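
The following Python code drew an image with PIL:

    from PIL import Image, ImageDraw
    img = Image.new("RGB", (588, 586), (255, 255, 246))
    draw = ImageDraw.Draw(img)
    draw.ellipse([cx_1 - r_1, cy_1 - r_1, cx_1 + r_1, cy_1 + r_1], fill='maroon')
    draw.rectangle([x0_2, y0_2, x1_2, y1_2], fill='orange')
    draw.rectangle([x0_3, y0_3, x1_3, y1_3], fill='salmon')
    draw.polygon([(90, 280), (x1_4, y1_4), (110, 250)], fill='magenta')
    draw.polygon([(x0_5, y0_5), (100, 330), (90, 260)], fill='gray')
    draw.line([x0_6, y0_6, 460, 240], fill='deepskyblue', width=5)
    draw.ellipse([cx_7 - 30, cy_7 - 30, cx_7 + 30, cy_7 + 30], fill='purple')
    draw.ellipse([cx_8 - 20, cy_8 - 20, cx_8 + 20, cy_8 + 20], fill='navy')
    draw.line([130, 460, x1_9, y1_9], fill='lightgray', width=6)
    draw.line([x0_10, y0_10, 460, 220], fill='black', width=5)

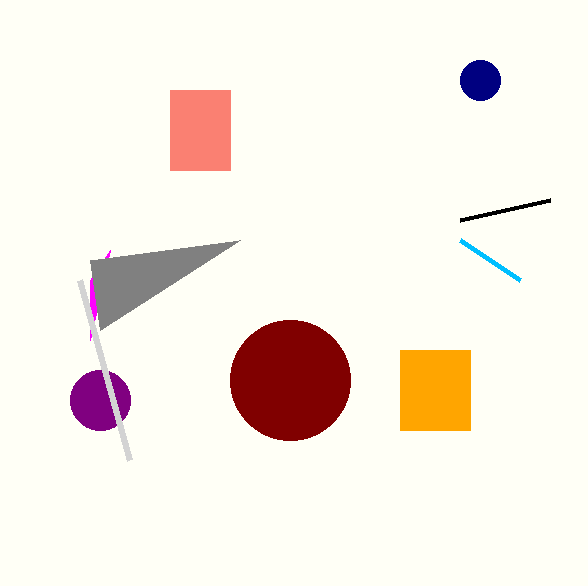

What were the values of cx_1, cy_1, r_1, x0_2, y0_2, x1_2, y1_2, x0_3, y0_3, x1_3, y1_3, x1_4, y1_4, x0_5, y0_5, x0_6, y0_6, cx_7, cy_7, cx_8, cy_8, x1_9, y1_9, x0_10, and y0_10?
cx_1 = 290, cy_1 = 380, r_1 = 60, x0_2 = 400, y0_2 = 350, x1_2 = 470, y1_2 = 430, x0_3 = 170, y0_3 = 90, x1_3 = 230, y1_3 = 170, x1_4 = 90, y1_4 = 340, x0_5 = 240, y0_5 = 240, x0_6 = 520, y0_6 = 280, cx_7 = 100, cy_7 = 400, cx_8 = 480, cy_8 = 80, x1_9 = 80, y1_9 = 280, x0_10 = 550, y0_10 = 200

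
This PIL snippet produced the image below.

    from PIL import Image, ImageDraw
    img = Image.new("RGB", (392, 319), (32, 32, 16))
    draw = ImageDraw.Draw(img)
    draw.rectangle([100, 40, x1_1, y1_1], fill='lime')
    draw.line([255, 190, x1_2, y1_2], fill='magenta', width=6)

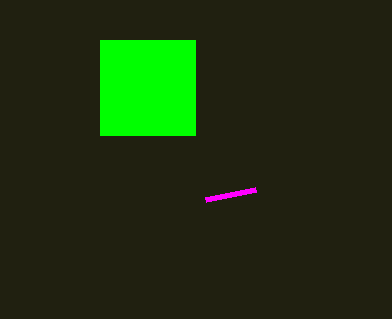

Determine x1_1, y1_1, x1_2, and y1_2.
x1_1 = 195; y1_1 = 135; x1_2 = 205; y1_2 = 200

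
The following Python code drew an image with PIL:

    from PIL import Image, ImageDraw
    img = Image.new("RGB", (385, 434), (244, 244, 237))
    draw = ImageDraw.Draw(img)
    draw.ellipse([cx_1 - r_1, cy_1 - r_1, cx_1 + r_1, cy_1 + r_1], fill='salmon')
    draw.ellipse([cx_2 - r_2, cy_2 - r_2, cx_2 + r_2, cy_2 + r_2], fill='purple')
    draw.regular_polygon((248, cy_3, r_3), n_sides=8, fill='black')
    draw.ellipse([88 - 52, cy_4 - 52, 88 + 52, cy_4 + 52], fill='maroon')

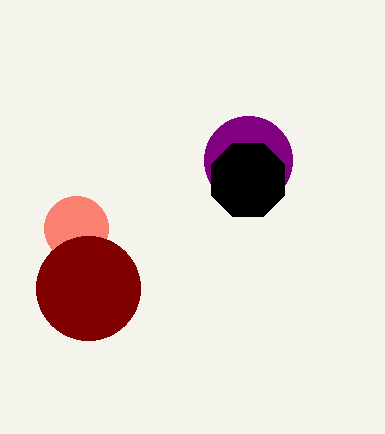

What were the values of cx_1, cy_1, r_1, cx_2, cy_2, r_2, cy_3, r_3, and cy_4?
cx_1 = 76, cy_1 = 228, r_1 = 32, cx_2 = 248, cy_2 = 160, r_2 = 44, cy_3 = 180, r_3 = 40, cy_4 = 288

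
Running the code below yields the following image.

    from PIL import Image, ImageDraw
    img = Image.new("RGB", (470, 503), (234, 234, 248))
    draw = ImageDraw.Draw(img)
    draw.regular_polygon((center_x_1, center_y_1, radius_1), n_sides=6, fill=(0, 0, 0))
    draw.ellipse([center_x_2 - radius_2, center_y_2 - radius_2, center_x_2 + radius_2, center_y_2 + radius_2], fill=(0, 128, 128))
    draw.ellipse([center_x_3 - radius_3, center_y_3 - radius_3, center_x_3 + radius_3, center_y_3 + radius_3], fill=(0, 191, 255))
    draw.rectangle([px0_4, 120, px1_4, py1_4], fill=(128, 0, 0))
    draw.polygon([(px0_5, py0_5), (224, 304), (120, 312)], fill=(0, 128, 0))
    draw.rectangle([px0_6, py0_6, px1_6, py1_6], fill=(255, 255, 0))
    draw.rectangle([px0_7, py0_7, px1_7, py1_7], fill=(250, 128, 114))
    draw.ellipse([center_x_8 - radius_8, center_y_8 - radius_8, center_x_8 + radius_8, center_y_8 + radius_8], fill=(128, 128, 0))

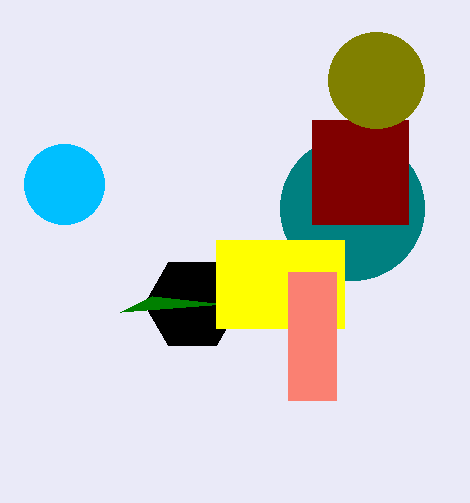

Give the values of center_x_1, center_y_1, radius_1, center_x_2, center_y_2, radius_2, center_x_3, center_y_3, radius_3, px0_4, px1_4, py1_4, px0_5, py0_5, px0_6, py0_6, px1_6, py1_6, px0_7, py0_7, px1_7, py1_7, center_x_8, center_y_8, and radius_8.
center_x_1 = 192; center_y_1 = 304; radius_1 = 48; center_x_2 = 352; center_y_2 = 208; radius_2 = 72; center_x_3 = 64; center_y_3 = 184; radius_3 = 40; px0_4 = 312; px1_4 = 408; py1_4 = 224; px0_5 = 152; py0_5 = 296; px0_6 = 216; py0_6 = 240; px1_6 = 344; py1_6 = 328; px0_7 = 288; py0_7 = 272; px1_7 = 336; py1_7 = 400; center_x_8 = 376; center_y_8 = 80; radius_8 = 48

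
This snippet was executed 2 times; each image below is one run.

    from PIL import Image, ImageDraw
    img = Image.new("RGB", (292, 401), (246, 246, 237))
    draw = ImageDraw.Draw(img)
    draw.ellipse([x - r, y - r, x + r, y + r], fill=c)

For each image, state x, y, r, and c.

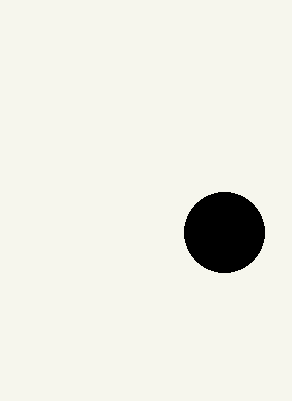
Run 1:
x = 224; y = 232; r = 40; c = 'black'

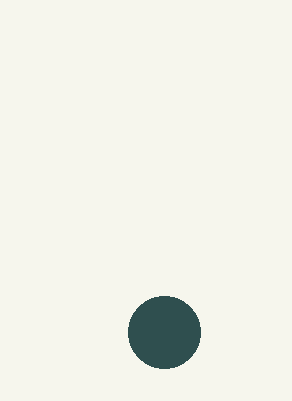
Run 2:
x = 164, y = 332, r = 36, c = 'darkslategray'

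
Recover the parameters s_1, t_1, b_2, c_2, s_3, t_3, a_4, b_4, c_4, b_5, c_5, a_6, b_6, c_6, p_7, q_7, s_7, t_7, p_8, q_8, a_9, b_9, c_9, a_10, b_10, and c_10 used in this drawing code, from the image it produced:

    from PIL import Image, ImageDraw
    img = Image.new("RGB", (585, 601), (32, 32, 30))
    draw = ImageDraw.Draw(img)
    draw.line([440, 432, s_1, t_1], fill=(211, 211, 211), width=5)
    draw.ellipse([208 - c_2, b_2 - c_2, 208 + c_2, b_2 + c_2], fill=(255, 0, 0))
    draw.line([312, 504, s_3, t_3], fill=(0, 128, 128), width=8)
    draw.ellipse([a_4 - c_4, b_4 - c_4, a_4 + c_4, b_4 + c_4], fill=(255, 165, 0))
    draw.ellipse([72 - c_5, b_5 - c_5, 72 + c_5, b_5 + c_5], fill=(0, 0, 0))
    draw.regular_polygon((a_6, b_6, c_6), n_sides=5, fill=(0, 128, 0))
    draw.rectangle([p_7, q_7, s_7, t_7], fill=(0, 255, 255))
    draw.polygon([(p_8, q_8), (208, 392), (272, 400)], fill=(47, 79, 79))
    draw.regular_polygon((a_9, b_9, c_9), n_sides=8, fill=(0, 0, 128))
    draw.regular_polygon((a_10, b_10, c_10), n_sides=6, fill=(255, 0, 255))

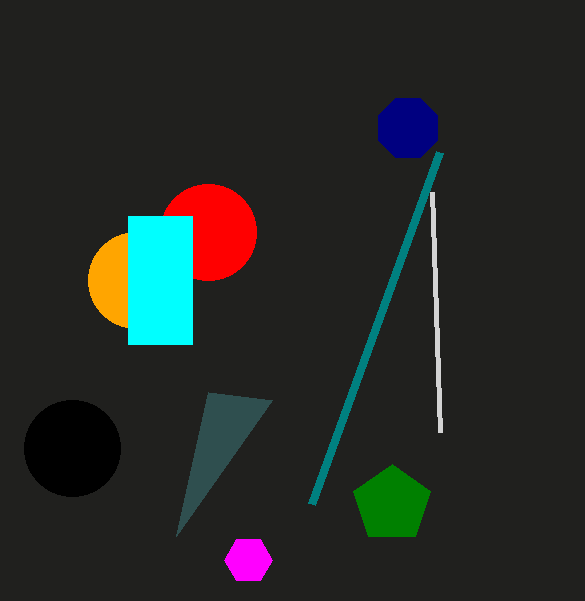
s_1 = 432, t_1 = 192, b_2 = 232, c_2 = 48, s_3 = 440, t_3 = 152, a_4 = 136, b_4 = 280, c_4 = 48, b_5 = 448, c_5 = 48, a_6 = 392, b_6 = 504, c_6 = 40, p_7 = 128, q_7 = 216, s_7 = 192, t_7 = 344, p_8 = 176, q_8 = 536, a_9 = 408, b_9 = 128, c_9 = 32, a_10 = 248, b_10 = 560, c_10 = 24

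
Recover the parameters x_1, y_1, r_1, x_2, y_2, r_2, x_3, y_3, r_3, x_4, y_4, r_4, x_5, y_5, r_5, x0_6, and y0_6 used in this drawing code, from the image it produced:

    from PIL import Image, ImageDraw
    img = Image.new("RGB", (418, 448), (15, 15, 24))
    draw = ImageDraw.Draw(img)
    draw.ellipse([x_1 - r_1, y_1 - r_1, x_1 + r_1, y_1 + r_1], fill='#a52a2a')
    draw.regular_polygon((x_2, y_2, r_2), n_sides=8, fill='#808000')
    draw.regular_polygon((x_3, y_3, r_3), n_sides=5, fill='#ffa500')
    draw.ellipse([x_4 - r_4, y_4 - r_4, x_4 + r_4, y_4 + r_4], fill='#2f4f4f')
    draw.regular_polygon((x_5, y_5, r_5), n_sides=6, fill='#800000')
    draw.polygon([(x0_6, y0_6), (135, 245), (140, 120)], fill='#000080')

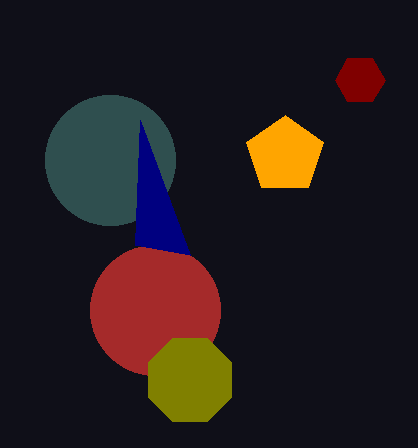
x_1 = 155; y_1 = 310; r_1 = 65; x_2 = 190; y_2 = 380; r_2 = 45; x_3 = 285; y_3 = 155; r_3 = 40; x_4 = 110; y_4 = 160; r_4 = 65; x_5 = 360; y_5 = 80; r_5 = 25; x0_6 = 190; y0_6 = 255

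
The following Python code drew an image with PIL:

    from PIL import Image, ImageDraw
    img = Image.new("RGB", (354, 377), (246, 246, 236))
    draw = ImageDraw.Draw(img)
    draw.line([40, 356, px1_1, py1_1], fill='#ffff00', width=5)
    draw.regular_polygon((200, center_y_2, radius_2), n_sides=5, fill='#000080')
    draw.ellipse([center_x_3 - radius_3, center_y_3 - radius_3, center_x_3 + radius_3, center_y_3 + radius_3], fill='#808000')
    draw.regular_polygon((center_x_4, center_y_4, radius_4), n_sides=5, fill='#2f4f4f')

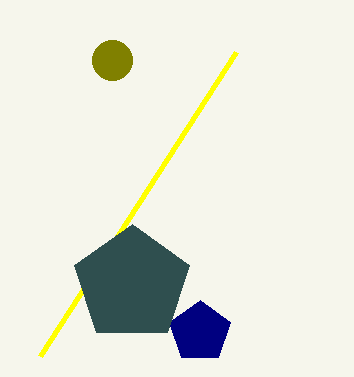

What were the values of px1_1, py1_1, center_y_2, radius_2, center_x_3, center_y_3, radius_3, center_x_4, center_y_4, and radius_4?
px1_1 = 236; py1_1 = 52; center_y_2 = 332; radius_2 = 32; center_x_3 = 112; center_y_3 = 60; radius_3 = 20; center_x_4 = 132; center_y_4 = 284; radius_4 = 60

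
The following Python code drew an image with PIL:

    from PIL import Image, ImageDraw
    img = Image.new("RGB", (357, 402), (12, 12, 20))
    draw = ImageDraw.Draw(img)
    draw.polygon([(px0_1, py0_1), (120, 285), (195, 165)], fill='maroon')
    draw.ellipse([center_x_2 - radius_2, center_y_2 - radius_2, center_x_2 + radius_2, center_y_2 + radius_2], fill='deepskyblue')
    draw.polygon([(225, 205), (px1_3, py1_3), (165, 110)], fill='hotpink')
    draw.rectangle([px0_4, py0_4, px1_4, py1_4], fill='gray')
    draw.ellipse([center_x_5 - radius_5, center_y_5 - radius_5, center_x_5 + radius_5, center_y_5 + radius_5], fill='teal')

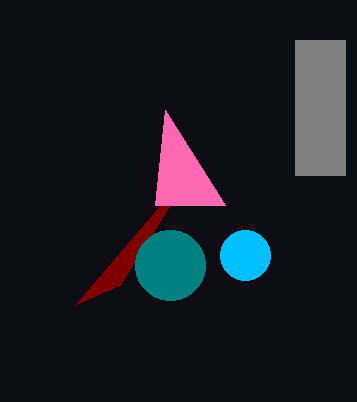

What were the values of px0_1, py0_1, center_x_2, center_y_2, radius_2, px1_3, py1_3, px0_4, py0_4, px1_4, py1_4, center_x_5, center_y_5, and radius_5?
px0_1 = 75, py0_1 = 305, center_x_2 = 245, center_y_2 = 255, radius_2 = 25, px1_3 = 155, py1_3 = 205, px0_4 = 295, py0_4 = 40, px1_4 = 345, py1_4 = 175, center_x_5 = 170, center_y_5 = 265, radius_5 = 35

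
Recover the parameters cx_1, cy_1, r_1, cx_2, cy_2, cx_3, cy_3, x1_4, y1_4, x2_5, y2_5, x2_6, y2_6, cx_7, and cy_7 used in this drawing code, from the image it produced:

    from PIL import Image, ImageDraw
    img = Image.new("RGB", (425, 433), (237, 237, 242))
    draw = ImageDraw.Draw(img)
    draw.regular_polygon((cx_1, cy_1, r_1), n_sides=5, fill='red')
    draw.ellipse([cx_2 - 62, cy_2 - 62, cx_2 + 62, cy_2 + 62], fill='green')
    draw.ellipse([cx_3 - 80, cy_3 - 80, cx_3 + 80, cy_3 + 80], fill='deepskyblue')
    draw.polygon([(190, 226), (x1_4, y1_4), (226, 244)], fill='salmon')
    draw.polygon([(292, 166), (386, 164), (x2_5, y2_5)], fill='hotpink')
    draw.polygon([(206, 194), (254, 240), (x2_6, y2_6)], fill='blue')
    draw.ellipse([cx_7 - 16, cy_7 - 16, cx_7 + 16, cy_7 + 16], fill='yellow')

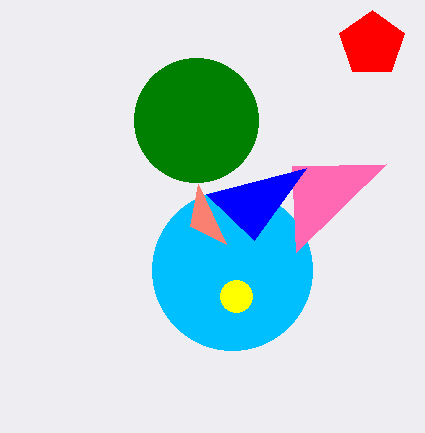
cx_1 = 372; cy_1 = 44; r_1 = 34; cx_2 = 196; cy_2 = 120; cx_3 = 232; cy_3 = 270; x1_4 = 198; y1_4 = 184; x2_5 = 296; y2_5 = 252; x2_6 = 306; y2_6 = 168; cx_7 = 236; cy_7 = 296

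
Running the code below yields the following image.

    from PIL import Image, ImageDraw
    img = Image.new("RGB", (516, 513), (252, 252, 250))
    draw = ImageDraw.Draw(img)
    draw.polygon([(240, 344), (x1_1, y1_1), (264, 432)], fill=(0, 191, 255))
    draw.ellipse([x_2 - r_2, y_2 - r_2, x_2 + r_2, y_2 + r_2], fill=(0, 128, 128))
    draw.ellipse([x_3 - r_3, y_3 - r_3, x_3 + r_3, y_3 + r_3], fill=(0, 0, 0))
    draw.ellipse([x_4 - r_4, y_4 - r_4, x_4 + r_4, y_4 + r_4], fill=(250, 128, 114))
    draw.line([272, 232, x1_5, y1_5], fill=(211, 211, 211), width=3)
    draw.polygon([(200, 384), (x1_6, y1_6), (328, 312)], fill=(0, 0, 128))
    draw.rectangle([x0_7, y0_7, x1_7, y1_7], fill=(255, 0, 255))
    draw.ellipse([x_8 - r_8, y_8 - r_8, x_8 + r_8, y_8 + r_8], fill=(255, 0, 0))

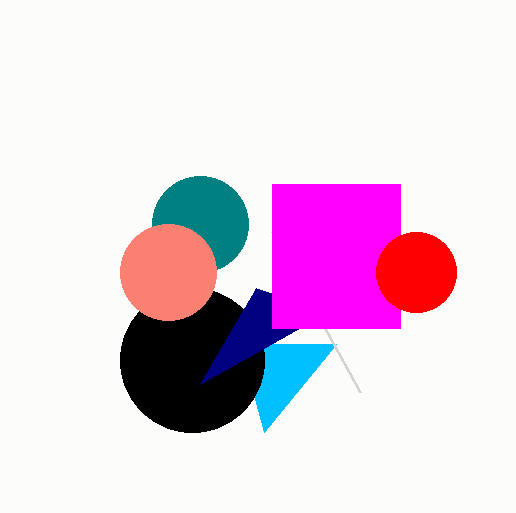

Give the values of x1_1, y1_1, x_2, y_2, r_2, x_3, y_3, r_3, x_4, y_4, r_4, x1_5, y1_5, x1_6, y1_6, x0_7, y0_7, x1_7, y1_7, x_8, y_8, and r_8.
x1_1 = 336, y1_1 = 344, x_2 = 200, y_2 = 224, r_2 = 48, x_3 = 192, y_3 = 360, r_3 = 72, x_4 = 168, y_4 = 272, r_4 = 48, x1_5 = 360, y1_5 = 392, x1_6 = 256, y1_6 = 288, x0_7 = 272, y0_7 = 184, x1_7 = 400, y1_7 = 328, x_8 = 416, y_8 = 272, r_8 = 40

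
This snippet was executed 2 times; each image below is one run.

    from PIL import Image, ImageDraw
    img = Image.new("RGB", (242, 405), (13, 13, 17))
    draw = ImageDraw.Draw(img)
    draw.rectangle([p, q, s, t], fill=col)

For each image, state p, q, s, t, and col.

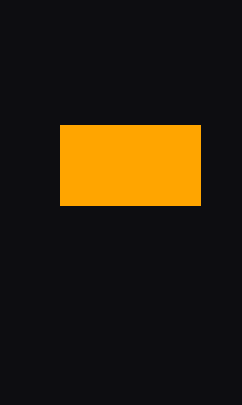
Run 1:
p = 60
q = 125
s = 200
t = 205
col = 'orange'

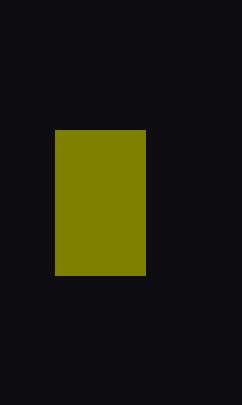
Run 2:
p = 55
q = 130
s = 145
t = 275
col = 'olive'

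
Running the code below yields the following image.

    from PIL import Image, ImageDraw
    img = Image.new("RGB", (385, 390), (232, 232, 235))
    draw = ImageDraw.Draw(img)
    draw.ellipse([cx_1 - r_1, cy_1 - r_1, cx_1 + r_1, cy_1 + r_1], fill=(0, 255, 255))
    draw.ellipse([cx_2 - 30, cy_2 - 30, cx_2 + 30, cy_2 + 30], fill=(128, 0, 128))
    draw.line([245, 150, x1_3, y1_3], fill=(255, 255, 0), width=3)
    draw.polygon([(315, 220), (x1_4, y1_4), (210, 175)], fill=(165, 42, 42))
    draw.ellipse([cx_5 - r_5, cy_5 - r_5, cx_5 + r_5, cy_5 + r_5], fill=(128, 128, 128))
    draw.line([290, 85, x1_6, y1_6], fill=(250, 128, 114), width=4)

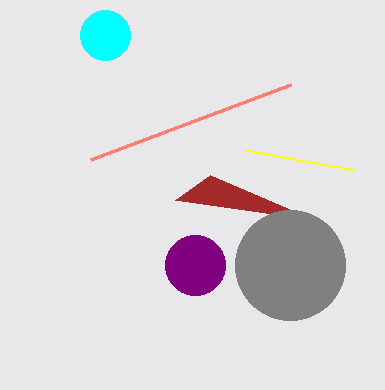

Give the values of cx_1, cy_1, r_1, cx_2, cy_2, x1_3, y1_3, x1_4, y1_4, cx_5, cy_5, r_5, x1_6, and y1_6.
cx_1 = 105, cy_1 = 35, r_1 = 25, cx_2 = 195, cy_2 = 265, x1_3 = 355, y1_3 = 170, x1_4 = 175, y1_4 = 200, cx_5 = 290, cy_5 = 265, r_5 = 55, x1_6 = 90, y1_6 = 160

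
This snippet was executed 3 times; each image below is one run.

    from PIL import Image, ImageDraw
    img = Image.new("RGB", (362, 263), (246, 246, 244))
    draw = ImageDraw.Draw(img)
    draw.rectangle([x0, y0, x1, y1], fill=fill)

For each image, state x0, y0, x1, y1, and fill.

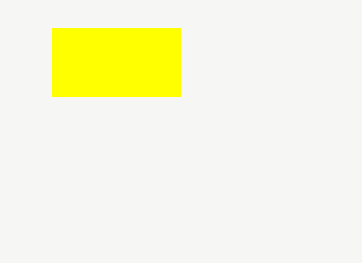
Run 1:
x0 = 52, y0 = 28, x1 = 180, y1 = 96, fill = 'yellow'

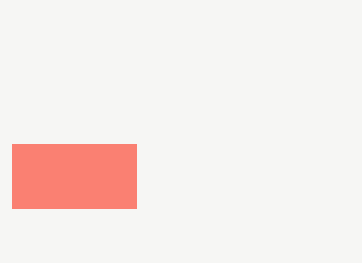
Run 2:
x0 = 12, y0 = 144, x1 = 136, y1 = 208, fill = 'salmon'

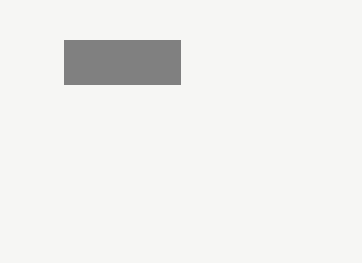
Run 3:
x0 = 64; y0 = 40; x1 = 180; y1 = 84; fill = 'gray'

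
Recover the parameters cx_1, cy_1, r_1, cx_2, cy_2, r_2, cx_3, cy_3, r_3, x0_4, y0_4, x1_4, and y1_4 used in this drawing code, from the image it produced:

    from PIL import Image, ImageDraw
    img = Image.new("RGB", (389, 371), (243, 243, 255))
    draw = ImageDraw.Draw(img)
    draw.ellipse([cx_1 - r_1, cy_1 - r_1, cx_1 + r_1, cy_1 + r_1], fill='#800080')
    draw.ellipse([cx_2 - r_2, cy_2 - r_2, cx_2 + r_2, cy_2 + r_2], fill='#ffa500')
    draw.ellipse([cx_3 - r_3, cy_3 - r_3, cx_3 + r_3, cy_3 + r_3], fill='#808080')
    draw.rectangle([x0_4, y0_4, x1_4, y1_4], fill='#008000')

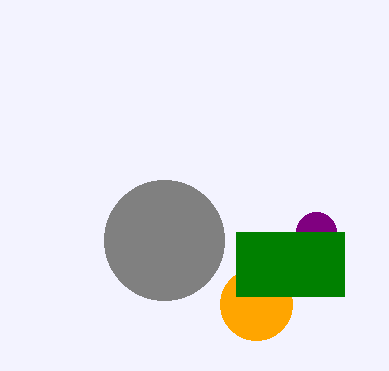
cx_1 = 316, cy_1 = 232, r_1 = 20, cx_2 = 256, cy_2 = 304, r_2 = 36, cx_3 = 164, cy_3 = 240, r_3 = 60, x0_4 = 236, y0_4 = 232, x1_4 = 344, y1_4 = 296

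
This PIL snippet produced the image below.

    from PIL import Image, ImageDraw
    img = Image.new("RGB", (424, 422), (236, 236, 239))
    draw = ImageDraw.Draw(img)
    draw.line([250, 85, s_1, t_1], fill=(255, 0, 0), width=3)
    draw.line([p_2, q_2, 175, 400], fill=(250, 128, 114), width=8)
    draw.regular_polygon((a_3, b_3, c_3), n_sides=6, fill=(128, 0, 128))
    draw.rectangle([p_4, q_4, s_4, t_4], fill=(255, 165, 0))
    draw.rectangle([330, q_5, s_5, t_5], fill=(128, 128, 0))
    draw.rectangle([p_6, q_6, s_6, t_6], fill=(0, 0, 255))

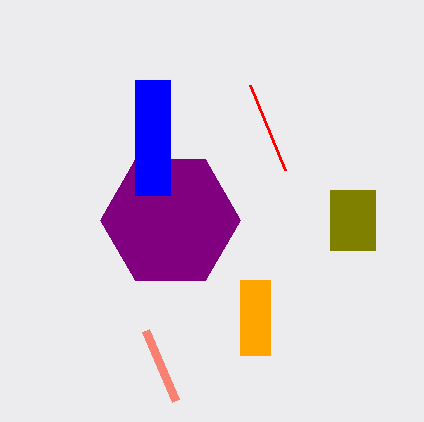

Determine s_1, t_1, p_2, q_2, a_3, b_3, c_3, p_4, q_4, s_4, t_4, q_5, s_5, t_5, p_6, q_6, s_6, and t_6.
s_1 = 285
t_1 = 170
p_2 = 145
q_2 = 330
a_3 = 170
b_3 = 220
c_3 = 70
p_4 = 240
q_4 = 280
s_4 = 270
t_4 = 355
q_5 = 190
s_5 = 375
t_5 = 250
p_6 = 135
q_6 = 80
s_6 = 170
t_6 = 195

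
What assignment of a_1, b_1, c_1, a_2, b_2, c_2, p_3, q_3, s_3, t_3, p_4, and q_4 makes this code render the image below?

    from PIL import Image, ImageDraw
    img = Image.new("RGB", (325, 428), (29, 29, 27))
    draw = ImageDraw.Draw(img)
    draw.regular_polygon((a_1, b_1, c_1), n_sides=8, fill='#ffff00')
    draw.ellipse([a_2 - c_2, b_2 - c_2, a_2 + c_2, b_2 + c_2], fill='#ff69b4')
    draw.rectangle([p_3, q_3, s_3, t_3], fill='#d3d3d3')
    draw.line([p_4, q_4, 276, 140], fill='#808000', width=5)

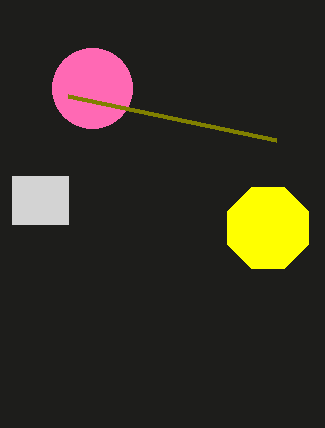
a_1 = 268
b_1 = 228
c_1 = 44
a_2 = 92
b_2 = 88
c_2 = 40
p_3 = 12
q_3 = 176
s_3 = 68
t_3 = 224
p_4 = 68
q_4 = 96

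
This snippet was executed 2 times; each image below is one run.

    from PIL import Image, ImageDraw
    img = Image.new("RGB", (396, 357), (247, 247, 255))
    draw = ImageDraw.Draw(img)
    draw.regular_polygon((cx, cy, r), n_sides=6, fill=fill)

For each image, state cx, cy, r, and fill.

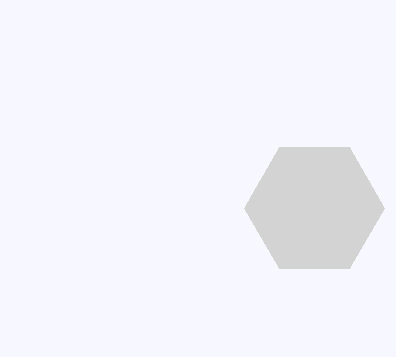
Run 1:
cx = 314; cy = 208; r = 70; fill = 'lightgray'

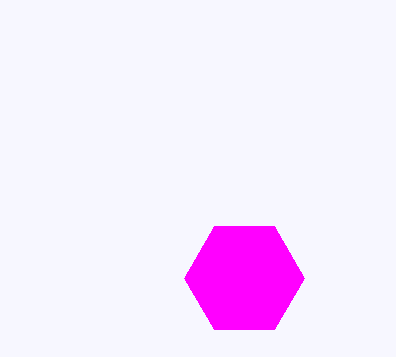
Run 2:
cx = 244; cy = 278; r = 60; fill = 'magenta'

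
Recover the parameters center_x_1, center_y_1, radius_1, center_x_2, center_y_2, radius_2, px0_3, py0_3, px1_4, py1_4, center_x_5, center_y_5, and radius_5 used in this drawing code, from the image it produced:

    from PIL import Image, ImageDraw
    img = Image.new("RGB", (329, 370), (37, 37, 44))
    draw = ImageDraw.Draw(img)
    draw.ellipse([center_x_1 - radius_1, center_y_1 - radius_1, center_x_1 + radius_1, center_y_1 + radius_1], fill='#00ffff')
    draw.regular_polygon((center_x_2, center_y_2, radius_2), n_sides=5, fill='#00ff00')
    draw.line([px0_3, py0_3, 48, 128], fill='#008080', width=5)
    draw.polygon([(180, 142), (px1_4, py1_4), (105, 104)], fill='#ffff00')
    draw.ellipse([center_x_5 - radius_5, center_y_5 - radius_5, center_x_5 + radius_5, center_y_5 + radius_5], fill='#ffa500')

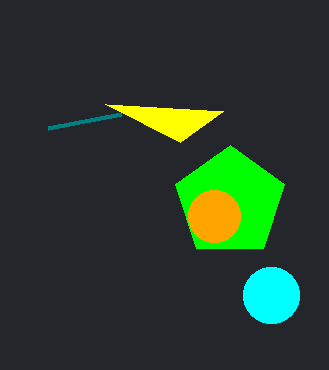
center_x_1 = 271, center_y_1 = 295, radius_1 = 28, center_x_2 = 230, center_y_2 = 202, radius_2 = 57, px0_3 = 121, py0_3 = 114, px1_4 = 223, py1_4 = 111, center_x_5 = 214, center_y_5 = 216, radius_5 = 26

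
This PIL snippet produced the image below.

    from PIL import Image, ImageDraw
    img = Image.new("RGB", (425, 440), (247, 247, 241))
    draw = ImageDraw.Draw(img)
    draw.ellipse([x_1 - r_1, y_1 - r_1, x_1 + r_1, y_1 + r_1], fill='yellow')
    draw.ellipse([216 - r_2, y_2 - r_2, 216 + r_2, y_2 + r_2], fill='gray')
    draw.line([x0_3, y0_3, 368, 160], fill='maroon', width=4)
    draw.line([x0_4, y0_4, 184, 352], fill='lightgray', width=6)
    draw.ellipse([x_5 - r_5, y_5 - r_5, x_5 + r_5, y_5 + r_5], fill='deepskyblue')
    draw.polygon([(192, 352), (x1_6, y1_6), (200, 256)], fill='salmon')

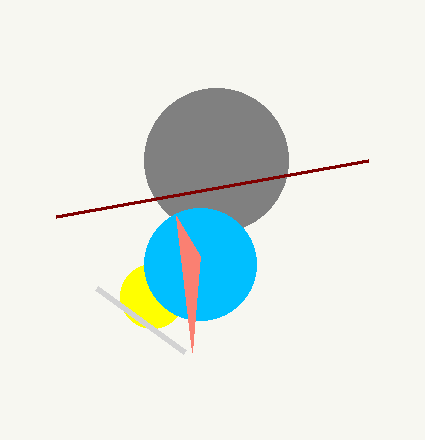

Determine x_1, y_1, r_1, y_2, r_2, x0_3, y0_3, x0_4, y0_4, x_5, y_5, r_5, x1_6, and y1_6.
x_1 = 152, y_1 = 296, r_1 = 32, y_2 = 160, r_2 = 72, x0_3 = 56, y0_3 = 216, x0_4 = 96, y0_4 = 288, x_5 = 200, y_5 = 264, r_5 = 56, x1_6 = 176, y1_6 = 216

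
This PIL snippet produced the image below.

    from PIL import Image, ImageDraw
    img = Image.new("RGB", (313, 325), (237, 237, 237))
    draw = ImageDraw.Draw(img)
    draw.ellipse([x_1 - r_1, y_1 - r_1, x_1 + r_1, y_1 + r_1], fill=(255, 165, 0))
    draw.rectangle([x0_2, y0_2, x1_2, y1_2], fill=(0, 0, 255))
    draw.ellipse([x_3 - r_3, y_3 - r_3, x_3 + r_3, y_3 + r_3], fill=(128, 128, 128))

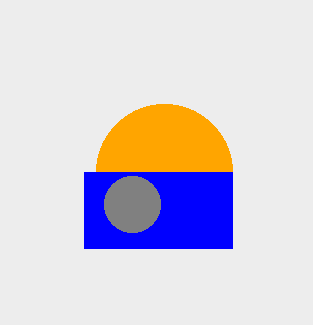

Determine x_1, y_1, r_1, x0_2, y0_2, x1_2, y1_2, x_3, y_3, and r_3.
x_1 = 164
y_1 = 172
r_1 = 68
x0_2 = 84
y0_2 = 172
x1_2 = 232
y1_2 = 248
x_3 = 132
y_3 = 204
r_3 = 28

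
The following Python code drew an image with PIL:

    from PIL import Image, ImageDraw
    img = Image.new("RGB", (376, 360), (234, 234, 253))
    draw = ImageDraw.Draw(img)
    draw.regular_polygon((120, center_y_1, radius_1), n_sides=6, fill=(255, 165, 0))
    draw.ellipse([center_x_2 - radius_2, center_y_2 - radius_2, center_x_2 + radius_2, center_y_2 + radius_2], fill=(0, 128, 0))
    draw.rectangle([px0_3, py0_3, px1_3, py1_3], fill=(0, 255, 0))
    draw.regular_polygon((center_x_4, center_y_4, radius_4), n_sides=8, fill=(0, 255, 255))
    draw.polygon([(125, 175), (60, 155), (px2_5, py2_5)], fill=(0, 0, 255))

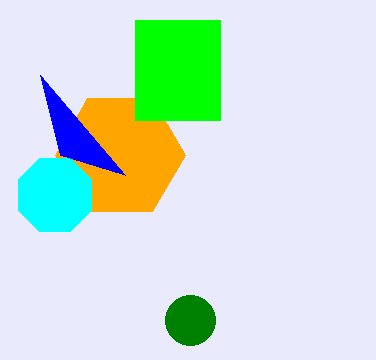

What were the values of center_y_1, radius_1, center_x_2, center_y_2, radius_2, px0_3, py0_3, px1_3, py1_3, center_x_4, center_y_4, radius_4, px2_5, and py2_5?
center_y_1 = 155; radius_1 = 65; center_x_2 = 190; center_y_2 = 320; radius_2 = 25; px0_3 = 135; py0_3 = 20; px1_3 = 220; py1_3 = 120; center_x_4 = 55; center_y_4 = 195; radius_4 = 40; px2_5 = 40; py2_5 = 75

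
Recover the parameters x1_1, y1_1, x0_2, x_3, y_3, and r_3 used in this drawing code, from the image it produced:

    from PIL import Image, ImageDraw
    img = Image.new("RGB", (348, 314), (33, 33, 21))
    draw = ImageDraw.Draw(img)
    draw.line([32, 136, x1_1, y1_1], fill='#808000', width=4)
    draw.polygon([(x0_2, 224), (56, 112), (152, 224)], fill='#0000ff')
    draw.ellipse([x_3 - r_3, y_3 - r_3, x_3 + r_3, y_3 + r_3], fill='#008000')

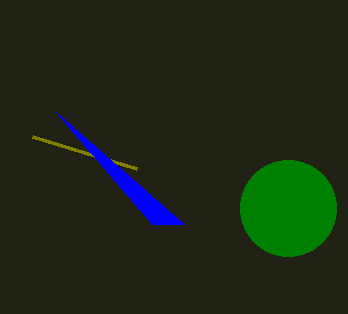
x1_1 = 136
y1_1 = 168
x0_2 = 184
x_3 = 288
y_3 = 208
r_3 = 48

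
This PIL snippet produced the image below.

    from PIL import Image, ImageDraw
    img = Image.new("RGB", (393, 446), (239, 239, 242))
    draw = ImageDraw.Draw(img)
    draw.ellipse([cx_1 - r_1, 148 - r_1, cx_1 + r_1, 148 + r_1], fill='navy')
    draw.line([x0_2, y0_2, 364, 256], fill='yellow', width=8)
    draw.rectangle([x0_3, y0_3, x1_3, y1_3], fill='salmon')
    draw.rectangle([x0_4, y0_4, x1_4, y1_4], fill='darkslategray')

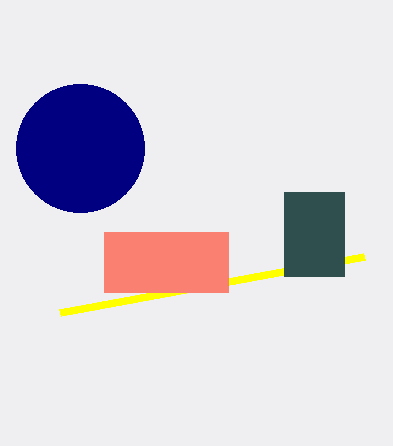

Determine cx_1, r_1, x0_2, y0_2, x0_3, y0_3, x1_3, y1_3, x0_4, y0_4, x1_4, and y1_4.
cx_1 = 80
r_1 = 64
x0_2 = 60
y0_2 = 312
x0_3 = 104
y0_3 = 232
x1_3 = 228
y1_3 = 292
x0_4 = 284
y0_4 = 192
x1_4 = 344
y1_4 = 276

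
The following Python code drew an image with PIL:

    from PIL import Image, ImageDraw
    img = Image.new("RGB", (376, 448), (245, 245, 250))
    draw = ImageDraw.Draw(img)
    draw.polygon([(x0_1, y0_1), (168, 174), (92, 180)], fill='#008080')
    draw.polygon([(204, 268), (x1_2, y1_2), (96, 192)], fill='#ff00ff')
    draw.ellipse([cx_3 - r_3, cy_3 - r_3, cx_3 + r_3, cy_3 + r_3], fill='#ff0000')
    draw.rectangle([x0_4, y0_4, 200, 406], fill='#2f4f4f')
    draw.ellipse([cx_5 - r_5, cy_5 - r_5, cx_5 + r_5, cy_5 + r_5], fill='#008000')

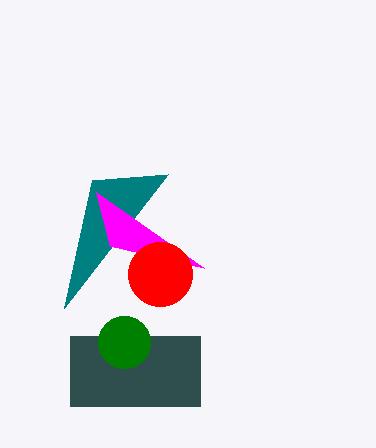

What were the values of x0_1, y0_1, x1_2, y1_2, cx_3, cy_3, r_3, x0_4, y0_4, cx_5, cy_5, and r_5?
x0_1 = 64
y0_1 = 308
x1_2 = 110
y1_2 = 246
cx_3 = 160
cy_3 = 274
r_3 = 32
x0_4 = 70
y0_4 = 336
cx_5 = 124
cy_5 = 342
r_5 = 26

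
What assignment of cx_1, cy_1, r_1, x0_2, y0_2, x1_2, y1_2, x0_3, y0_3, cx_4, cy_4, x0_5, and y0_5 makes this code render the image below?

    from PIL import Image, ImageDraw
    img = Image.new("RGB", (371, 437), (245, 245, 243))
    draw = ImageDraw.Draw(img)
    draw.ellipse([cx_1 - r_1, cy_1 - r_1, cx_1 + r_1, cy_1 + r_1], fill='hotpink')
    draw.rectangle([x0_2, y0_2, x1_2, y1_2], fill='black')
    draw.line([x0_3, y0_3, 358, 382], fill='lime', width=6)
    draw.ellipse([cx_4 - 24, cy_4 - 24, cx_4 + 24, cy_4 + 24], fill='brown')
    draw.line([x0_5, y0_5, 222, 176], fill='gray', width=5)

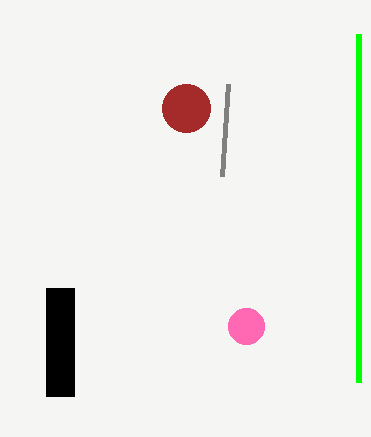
cx_1 = 246, cy_1 = 326, r_1 = 18, x0_2 = 46, y0_2 = 288, x1_2 = 74, y1_2 = 396, x0_3 = 358, y0_3 = 34, cx_4 = 186, cy_4 = 108, x0_5 = 228, y0_5 = 84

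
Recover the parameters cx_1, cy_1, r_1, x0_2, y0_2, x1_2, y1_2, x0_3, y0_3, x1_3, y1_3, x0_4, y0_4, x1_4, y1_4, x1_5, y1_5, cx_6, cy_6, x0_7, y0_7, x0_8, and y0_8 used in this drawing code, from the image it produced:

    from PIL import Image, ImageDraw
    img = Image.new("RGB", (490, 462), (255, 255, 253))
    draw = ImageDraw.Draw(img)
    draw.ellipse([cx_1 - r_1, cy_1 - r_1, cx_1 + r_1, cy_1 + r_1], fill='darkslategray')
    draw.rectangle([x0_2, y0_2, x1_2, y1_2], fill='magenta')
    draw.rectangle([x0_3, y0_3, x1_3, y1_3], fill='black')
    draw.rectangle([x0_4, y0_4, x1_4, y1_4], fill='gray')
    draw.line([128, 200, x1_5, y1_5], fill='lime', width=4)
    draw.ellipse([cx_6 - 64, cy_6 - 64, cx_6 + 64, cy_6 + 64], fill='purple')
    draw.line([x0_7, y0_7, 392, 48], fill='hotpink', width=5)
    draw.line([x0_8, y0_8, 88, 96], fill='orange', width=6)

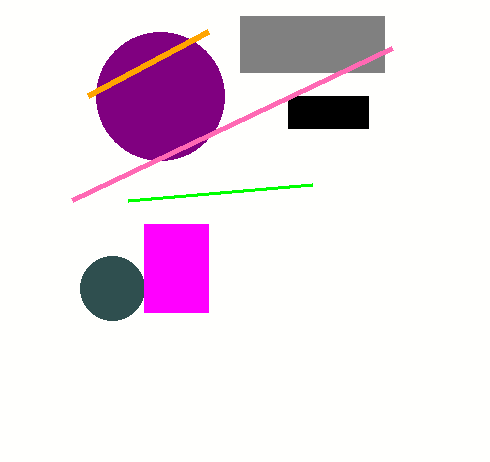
cx_1 = 112
cy_1 = 288
r_1 = 32
x0_2 = 144
y0_2 = 224
x1_2 = 208
y1_2 = 312
x0_3 = 288
y0_3 = 96
x1_3 = 368
y1_3 = 128
x0_4 = 240
y0_4 = 16
x1_4 = 384
y1_4 = 72
x1_5 = 312
y1_5 = 184
cx_6 = 160
cy_6 = 96
x0_7 = 72
y0_7 = 200
x0_8 = 208
y0_8 = 32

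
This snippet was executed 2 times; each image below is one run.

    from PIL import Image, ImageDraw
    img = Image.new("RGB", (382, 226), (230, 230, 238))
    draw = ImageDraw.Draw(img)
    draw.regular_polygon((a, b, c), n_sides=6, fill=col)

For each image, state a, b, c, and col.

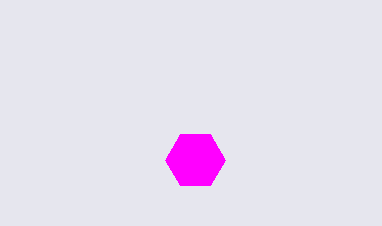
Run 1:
a = 195, b = 160, c = 30, col = 'magenta'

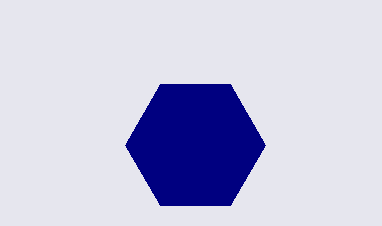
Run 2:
a = 195, b = 145, c = 70, col = 'navy'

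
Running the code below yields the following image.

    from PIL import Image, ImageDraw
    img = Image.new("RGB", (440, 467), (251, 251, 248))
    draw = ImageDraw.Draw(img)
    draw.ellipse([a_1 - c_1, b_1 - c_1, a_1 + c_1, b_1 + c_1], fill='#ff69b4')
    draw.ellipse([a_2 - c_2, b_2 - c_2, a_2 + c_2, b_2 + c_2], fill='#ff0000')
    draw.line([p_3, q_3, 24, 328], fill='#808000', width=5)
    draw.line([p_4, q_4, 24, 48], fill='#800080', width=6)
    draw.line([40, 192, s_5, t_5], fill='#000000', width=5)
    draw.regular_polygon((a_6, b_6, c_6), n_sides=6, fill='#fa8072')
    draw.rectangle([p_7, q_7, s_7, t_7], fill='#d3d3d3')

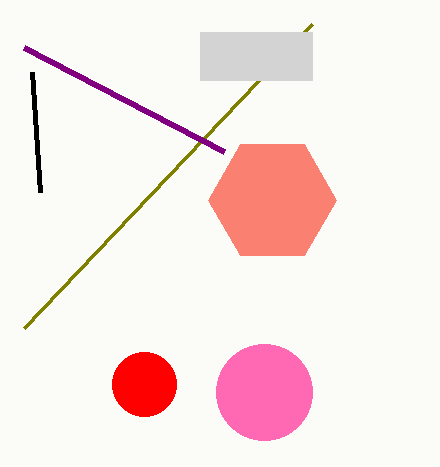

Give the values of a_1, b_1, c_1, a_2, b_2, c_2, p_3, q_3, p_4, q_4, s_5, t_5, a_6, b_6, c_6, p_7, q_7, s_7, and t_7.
a_1 = 264; b_1 = 392; c_1 = 48; a_2 = 144; b_2 = 384; c_2 = 32; p_3 = 312; q_3 = 24; p_4 = 224; q_4 = 152; s_5 = 32; t_5 = 72; a_6 = 272; b_6 = 200; c_6 = 64; p_7 = 200; q_7 = 32; s_7 = 312; t_7 = 80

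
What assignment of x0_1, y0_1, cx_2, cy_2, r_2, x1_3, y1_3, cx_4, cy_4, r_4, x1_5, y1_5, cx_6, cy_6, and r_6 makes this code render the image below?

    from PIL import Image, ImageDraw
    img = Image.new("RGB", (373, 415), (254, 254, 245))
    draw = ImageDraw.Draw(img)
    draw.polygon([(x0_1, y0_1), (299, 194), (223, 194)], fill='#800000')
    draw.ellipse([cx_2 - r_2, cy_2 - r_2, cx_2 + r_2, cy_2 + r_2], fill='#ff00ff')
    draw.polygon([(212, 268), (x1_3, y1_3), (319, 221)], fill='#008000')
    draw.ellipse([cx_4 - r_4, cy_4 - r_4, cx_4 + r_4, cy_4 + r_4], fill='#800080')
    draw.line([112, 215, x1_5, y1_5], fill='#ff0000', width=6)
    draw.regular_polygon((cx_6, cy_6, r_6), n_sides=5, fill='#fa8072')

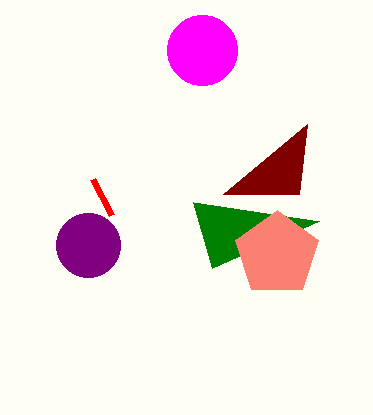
x0_1 = 307, y0_1 = 124, cx_2 = 202, cy_2 = 50, r_2 = 35, x1_3 = 193, y1_3 = 202, cx_4 = 88, cy_4 = 245, r_4 = 32, x1_5 = 93, y1_5 = 179, cx_6 = 277, cy_6 = 254, r_6 = 44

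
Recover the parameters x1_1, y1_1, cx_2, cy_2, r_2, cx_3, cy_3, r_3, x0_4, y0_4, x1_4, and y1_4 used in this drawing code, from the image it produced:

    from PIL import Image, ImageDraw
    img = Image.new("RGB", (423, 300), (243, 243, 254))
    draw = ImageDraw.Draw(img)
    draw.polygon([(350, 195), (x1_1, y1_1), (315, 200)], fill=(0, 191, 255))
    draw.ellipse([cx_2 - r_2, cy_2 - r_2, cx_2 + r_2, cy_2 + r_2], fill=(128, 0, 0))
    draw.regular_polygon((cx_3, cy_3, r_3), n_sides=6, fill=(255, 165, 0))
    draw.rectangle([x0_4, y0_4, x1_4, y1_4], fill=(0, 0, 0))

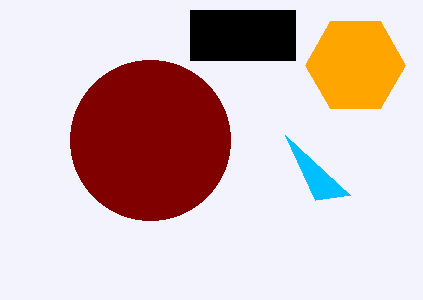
x1_1 = 285, y1_1 = 135, cx_2 = 150, cy_2 = 140, r_2 = 80, cx_3 = 355, cy_3 = 65, r_3 = 50, x0_4 = 190, y0_4 = 10, x1_4 = 295, y1_4 = 60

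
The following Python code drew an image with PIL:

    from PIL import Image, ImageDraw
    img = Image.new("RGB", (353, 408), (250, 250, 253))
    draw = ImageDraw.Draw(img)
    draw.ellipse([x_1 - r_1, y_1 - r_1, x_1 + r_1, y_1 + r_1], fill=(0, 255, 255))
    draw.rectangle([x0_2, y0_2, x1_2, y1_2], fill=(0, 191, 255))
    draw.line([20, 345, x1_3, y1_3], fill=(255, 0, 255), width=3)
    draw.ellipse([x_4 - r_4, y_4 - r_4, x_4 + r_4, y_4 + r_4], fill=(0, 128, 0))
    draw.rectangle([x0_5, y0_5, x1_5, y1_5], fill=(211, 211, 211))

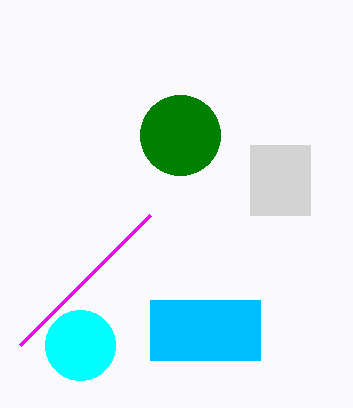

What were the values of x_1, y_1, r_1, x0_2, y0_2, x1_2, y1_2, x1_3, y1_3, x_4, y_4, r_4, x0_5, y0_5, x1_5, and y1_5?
x_1 = 80; y_1 = 345; r_1 = 35; x0_2 = 150; y0_2 = 300; x1_2 = 260; y1_2 = 360; x1_3 = 150; y1_3 = 215; x_4 = 180; y_4 = 135; r_4 = 40; x0_5 = 250; y0_5 = 145; x1_5 = 310; y1_5 = 215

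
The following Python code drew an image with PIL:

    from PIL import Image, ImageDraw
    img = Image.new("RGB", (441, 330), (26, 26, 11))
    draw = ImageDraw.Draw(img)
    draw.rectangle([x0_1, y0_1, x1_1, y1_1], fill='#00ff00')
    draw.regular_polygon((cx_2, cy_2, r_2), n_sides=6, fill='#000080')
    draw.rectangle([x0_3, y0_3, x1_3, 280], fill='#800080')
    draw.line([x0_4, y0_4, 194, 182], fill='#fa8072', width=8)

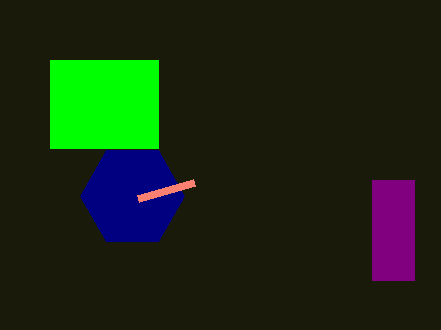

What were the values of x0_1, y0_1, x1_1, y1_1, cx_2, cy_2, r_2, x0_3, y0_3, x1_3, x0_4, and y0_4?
x0_1 = 50
y0_1 = 60
x1_1 = 158
y1_1 = 148
cx_2 = 132
cy_2 = 196
r_2 = 52
x0_3 = 372
y0_3 = 180
x1_3 = 414
x0_4 = 138
y0_4 = 198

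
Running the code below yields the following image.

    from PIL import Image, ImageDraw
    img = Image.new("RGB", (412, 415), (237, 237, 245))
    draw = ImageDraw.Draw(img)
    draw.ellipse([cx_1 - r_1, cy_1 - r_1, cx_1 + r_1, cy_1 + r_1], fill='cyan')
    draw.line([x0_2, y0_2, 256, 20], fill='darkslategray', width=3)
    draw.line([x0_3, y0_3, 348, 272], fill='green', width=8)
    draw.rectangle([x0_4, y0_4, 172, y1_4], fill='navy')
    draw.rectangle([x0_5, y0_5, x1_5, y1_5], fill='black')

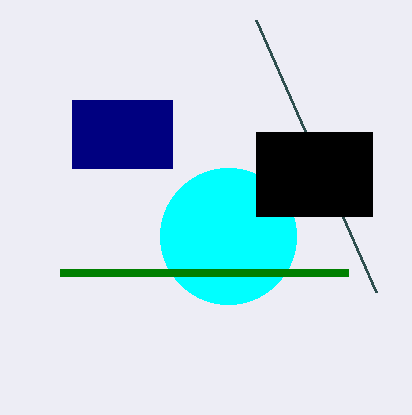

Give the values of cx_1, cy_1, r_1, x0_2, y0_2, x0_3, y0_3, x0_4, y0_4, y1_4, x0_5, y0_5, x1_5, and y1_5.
cx_1 = 228
cy_1 = 236
r_1 = 68
x0_2 = 376
y0_2 = 292
x0_3 = 60
y0_3 = 272
x0_4 = 72
y0_4 = 100
y1_4 = 168
x0_5 = 256
y0_5 = 132
x1_5 = 372
y1_5 = 216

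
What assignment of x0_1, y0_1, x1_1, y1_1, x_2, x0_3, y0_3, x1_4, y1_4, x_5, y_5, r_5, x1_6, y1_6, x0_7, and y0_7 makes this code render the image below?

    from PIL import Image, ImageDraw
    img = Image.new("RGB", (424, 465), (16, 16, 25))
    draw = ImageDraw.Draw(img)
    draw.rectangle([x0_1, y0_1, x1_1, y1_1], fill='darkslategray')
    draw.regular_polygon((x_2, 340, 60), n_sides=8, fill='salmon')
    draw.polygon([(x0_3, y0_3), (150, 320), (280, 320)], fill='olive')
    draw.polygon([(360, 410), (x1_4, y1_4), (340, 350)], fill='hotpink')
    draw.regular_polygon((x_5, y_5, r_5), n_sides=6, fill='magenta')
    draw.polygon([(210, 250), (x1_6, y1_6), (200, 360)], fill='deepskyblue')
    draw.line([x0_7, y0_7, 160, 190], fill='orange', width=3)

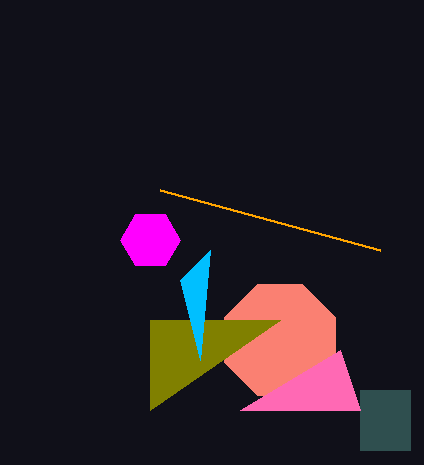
x0_1 = 360; y0_1 = 390; x1_1 = 410; y1_1 = 450; x_2 = 280; x0_3 = 150; y0_3 = 410; x1_4 = 240; y1_4 = 410; x_5 = 150; y_5 = 240; r_5 = 30; x1_6 = 180; y1_6 = 280; x0_7 = 380; y0_7 = 250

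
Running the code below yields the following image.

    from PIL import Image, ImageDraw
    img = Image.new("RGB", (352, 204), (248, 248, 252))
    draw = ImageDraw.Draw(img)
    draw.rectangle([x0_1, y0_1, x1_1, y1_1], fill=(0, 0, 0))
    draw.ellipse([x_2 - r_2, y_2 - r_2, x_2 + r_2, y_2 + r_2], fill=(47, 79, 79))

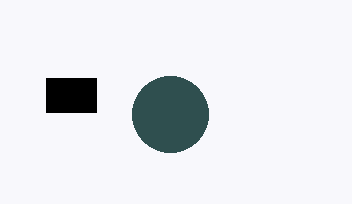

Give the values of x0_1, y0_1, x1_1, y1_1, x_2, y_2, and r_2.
x0_1 = 46
y0_1 = 78
x1_1 = 96
y1_1 = 112
x_2 = 170
y_2 = 114
r_2 = 38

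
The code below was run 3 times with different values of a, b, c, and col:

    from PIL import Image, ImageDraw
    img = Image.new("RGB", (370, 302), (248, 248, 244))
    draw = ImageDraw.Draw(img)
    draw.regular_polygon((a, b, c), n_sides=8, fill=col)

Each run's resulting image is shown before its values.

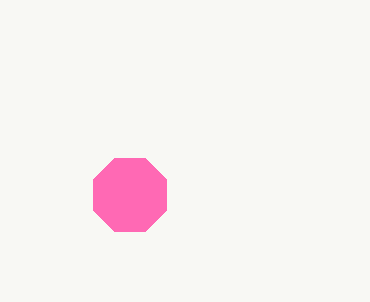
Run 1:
a = 130; b = 195; c = 40; col = 'hotpink'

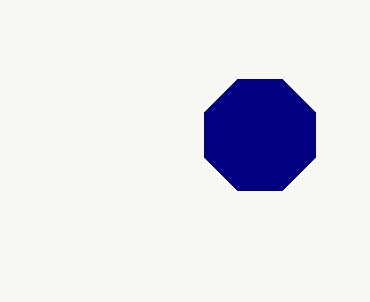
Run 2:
a = 260; b = 135; c = 60; col = 'navy'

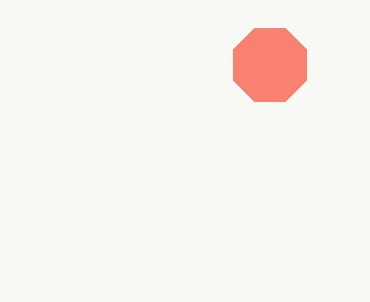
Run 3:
a = 270, b = 65, c = 40, col = 'salmon'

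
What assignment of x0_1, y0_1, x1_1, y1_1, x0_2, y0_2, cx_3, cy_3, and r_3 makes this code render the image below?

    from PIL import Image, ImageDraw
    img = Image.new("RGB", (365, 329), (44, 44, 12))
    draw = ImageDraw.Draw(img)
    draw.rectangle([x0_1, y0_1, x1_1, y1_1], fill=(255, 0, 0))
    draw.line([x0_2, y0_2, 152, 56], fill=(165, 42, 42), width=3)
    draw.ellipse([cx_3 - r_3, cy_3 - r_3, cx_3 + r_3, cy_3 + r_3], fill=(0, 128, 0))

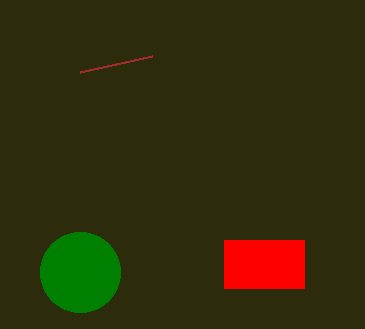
x0_1 = 224; y0_1 = 240; x1_1 = 304; y1_1 = 288; x0_2 = 80; y0_2 = 72; cx_3 = 80; cy_3 = 272; r_3 = 40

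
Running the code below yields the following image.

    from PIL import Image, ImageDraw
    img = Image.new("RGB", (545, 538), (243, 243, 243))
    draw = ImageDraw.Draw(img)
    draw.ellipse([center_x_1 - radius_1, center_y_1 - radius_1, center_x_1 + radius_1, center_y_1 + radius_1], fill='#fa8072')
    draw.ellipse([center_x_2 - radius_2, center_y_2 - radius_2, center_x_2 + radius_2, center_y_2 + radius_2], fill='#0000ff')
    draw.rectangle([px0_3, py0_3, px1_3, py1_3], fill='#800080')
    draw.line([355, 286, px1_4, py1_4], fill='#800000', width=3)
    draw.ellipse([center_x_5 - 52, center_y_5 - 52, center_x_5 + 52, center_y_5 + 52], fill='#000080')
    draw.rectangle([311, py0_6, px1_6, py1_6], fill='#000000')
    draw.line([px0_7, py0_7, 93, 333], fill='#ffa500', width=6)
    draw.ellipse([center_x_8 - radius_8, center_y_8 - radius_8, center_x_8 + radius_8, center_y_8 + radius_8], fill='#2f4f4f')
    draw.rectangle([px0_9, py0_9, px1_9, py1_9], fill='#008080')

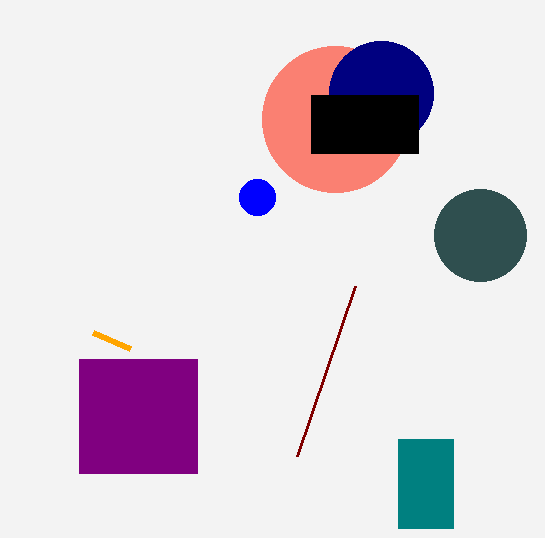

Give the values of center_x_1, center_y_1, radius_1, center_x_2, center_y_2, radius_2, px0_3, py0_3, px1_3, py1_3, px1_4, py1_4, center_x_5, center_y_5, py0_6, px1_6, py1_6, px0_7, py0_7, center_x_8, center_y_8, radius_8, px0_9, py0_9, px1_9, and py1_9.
center_x_1 = 335
center_y_1 = 119
radius_1 = 73
center_x_2 = 257
center_y_2 = 197
radius_2 = 18
px0_3 = 79
py0_3 = 359
px1_3 = 197
py1_3 = 473
px1_4 = 297
py1_4 = 456
center_x_5 = 381
center_y_5 = 93
py0_6 = 95
px1_6 = 418
py1_6 = 153
px0_7 = 130
py0_7 = 349
center_x_8 = 480
center_y_8 = 235
radius_8 = 46
px0_9 = 398
py0_9 = 439
px1_9 = 453
py1_9 = 528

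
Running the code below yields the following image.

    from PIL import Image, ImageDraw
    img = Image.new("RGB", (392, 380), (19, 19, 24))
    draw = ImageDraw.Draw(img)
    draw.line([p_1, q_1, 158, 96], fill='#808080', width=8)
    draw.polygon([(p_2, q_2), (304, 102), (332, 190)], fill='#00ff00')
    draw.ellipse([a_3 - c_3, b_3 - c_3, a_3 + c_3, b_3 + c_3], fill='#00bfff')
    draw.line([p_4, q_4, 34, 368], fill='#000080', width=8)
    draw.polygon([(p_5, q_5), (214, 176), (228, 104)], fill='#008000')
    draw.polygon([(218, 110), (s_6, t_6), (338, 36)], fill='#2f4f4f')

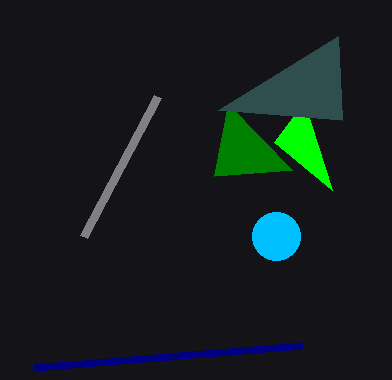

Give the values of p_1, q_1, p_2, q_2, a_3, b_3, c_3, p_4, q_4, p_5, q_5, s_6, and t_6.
p_1 = 84; q_1 = 236; p_2 = 274; q_2 = 142; a_3 = 276; b_3 = 236; c_3 = 24; p_4 = 302; q_4 = 346; p_5 = 292; q_5 = 170; s_6 = 342; t_6 = 120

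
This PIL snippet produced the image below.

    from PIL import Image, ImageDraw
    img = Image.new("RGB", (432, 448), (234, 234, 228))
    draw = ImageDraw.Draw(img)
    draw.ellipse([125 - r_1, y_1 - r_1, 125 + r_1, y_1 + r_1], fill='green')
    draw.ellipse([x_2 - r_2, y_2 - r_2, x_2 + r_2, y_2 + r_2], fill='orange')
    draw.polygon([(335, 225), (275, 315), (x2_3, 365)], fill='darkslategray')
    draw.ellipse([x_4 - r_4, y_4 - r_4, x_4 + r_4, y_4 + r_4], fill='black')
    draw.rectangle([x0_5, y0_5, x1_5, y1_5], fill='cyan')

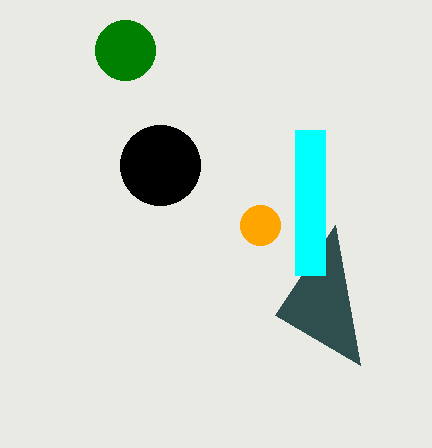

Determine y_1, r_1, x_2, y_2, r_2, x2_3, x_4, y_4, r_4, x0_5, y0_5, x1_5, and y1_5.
y_1 = 50; r_1 = 30; x_2 = 260; y_2 = 225; r_2 = 20; x2_3 = 360; x_4 = 160; y_4 = 165; r_4 = 40; x0_5 = 295; y0_5 = 130; x1_5 = 325; y1_5 = 275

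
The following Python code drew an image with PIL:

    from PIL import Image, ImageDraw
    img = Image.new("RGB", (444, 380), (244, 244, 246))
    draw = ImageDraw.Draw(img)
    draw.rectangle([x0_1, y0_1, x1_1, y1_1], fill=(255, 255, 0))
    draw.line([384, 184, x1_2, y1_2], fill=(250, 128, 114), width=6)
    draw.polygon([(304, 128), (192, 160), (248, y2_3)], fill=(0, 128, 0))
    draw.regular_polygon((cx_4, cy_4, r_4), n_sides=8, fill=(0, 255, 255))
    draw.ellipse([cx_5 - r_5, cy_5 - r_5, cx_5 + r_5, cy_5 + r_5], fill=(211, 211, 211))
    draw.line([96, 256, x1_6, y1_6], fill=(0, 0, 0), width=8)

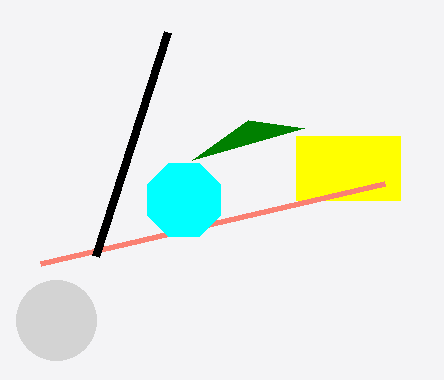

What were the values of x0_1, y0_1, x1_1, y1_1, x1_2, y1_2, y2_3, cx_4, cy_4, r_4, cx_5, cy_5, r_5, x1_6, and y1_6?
x0_1 = 296; y0_1 = 136; x1_1 = 400; y1_1 = 200; x1_2 = 40; y1_2 = 264; y2_3 = 120; cx_4 = 184; cy_4 = 200; r_4 = 40; cx_5 = 56; cy_5 = 320; r_5 = 40; x1_6 = 168; y1_6 = 32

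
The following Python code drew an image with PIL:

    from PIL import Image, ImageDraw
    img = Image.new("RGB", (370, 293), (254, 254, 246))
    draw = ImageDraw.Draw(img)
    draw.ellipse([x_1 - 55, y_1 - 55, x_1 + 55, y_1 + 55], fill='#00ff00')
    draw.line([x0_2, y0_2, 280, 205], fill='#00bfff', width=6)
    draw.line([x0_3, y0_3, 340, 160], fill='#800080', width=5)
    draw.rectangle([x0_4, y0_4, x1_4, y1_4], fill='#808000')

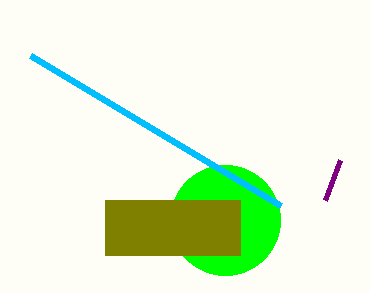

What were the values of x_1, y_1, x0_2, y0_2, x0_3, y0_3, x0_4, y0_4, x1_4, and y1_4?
x_1 = 225, y_1 = 220, x0_2 = 30, y0_2 = 55, x0_3 = 325, y0_3 = 200, x0_4 = 105, y0_4 = 200, x1_4 = 240, y1_4 = 255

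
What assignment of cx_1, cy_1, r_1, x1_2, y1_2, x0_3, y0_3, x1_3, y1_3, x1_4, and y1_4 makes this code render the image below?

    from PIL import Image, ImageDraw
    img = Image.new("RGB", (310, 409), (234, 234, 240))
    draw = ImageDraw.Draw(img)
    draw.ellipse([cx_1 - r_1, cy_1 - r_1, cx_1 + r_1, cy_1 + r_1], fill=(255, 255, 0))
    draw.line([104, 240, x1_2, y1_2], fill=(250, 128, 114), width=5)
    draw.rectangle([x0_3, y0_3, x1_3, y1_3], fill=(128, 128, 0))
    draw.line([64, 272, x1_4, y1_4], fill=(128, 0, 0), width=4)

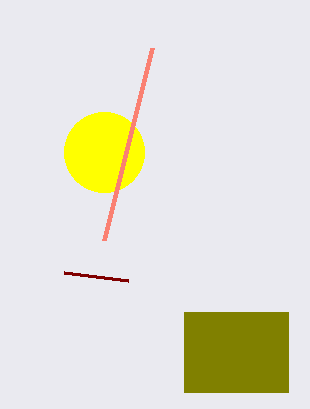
cx_1 = 104
cy_1 = 152
r_1 = 40
x1_2 = 152
y1_2 = 48
x0_3 = 184
y0_3 = 312
x1_3 = 288
y1_3 = 392
x1_4 = 128
y1_4 = 280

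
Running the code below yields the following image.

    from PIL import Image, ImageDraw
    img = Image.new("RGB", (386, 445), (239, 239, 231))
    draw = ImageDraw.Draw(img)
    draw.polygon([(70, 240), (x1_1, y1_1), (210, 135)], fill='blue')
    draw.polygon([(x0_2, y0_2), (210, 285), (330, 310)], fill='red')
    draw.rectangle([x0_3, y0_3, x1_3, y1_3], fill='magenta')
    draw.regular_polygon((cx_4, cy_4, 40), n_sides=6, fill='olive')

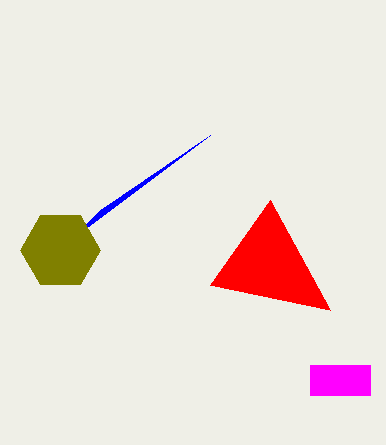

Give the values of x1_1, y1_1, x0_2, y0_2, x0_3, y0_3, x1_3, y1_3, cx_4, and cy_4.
x1_1 = 100
y1_1 = 210
x0_2 = 270
y0_2 = 200
x0_3 = 310
y0_3 = 365
x1_3 = 370
y1_3 = 395
cx_4 = 60
cy_4 = 250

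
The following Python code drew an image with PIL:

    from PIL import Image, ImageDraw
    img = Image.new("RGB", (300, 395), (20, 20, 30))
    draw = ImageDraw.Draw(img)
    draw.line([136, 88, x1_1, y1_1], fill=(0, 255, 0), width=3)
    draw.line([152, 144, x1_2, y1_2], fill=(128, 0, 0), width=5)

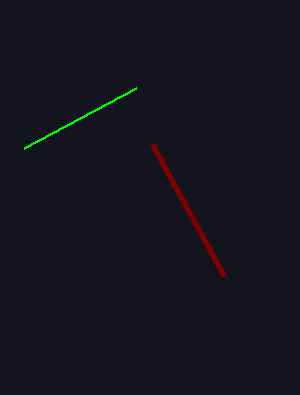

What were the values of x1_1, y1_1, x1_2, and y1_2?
x1_1 = 24, y1_1 = 148, x1_2 = 224, y1_2 = 276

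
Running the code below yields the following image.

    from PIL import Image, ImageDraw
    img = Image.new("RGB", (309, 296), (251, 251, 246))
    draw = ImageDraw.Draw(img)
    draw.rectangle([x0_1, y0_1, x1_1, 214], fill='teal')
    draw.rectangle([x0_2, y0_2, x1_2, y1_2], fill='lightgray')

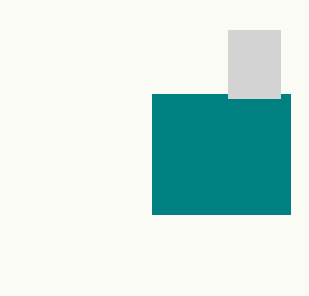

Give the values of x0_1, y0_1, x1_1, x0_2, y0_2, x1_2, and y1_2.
x0_1 = 152
y0_1 = 94
x1_1 = 290
x0_2 = 228
y0_2 = 30
x1_2 = 280
y1_2 = 98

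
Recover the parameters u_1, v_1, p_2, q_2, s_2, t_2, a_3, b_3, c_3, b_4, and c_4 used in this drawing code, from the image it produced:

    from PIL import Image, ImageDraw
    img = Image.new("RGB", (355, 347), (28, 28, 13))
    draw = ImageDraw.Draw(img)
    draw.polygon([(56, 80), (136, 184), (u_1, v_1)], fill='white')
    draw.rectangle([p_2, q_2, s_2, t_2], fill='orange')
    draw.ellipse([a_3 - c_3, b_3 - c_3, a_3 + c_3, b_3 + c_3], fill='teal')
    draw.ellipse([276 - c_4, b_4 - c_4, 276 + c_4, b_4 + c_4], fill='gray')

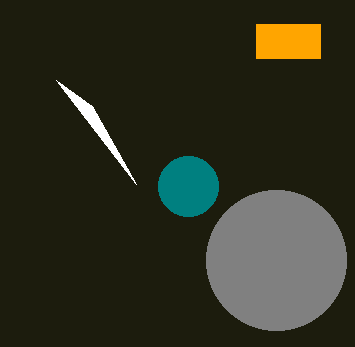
u_1 = 92; v_1 = 106; p_2 = 256; q_2 = 24; s_2 = 320; t_2 = 58; a_3 = 188; b_3 = 186; c_3 = 30; b_4 = 260; c_4 = 70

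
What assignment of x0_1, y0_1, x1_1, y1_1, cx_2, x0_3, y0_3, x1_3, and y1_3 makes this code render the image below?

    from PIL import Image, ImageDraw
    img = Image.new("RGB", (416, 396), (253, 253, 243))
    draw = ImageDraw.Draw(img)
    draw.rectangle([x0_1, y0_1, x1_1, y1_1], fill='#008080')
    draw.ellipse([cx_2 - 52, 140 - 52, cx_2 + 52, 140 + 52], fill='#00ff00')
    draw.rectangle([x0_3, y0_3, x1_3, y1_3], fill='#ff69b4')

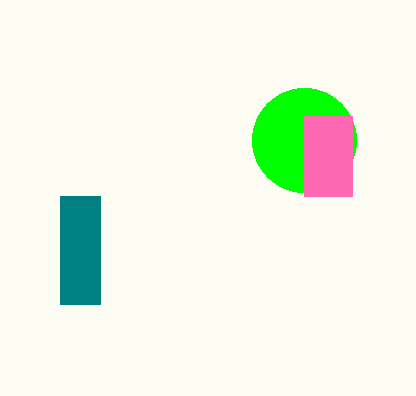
x0_1 = 60
y0_1 = 196
x1_1 = 100
y1_1 = 304
cx_2 = 304
x0_3 = 304
y0_3 = 116
x1_3 = 352
y1_3 = 196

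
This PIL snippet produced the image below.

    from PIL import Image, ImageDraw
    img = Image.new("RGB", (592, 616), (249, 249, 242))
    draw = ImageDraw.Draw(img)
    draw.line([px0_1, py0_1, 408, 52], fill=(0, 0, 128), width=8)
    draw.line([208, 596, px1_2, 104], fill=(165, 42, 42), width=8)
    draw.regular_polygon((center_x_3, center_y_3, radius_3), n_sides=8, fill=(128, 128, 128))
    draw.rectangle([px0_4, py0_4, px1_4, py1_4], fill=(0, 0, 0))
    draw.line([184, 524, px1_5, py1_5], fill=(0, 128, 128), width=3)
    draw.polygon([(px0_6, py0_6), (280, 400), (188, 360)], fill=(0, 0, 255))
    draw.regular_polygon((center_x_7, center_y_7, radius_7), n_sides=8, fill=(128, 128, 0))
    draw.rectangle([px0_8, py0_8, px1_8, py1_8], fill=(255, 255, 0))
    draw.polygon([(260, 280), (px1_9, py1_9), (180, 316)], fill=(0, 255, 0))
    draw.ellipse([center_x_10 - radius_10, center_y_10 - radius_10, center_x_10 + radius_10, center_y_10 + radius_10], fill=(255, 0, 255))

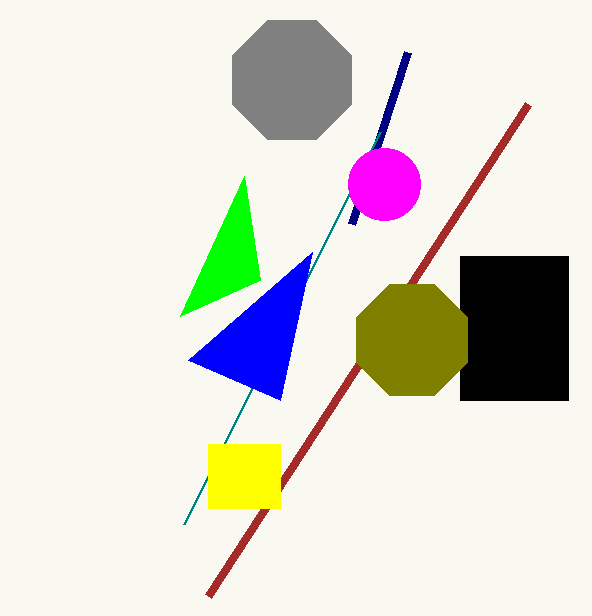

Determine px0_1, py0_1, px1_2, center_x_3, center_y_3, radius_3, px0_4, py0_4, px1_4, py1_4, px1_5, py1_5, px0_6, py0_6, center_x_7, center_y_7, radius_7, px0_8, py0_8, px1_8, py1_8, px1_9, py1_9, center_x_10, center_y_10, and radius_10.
px0_1 = 352; py0_1 = 224; px1_2 = 528; center_x_3 = 292; center_y_3 = 80; radius_3 = 64; px0_4 = 460; py0_4 = 256; px1_4 = 568; py1_4 = 400; px1_5 = 380; py1_5 = 132; px0_6 = 312; py0_6 = 252; center_x_7 = 412; center_y_7 = 340; radius_7 = 60; px0_8 = 208; py0_8 = 444; px1_8 = 280; py1_8 = 508; px1_9 = 244; py1_9 = 176; center_x_10 = 384; center_y_10 = 184; radius_10 = 36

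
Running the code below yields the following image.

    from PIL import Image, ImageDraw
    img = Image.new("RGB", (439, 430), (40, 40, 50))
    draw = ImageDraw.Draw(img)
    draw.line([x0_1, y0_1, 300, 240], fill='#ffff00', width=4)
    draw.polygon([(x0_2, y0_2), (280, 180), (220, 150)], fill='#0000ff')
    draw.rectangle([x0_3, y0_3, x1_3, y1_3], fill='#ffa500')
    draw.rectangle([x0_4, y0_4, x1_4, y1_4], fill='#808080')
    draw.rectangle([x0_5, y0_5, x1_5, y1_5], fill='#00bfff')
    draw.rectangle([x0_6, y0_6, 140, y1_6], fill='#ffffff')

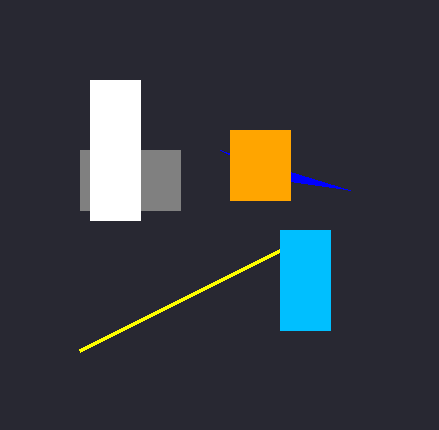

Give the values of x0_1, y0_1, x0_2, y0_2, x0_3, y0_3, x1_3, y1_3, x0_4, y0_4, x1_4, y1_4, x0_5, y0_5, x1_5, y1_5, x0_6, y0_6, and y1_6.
x0_1 = 80
y0_1 = 350
x0_2 = 350
y0_2 = 190
x0_3 = 230
y0_3 = 130
x1_3 = 290
y1_3 = 200
x0_4 = 80
y0_4 = 150
x1_4 = 180
y1_4 = 210
x0_5 = 280
y0_5 = 230
x1_5 = 330
y1_5 = 330
x0_6 = 90
y0_6 = 80
y1_6 = 220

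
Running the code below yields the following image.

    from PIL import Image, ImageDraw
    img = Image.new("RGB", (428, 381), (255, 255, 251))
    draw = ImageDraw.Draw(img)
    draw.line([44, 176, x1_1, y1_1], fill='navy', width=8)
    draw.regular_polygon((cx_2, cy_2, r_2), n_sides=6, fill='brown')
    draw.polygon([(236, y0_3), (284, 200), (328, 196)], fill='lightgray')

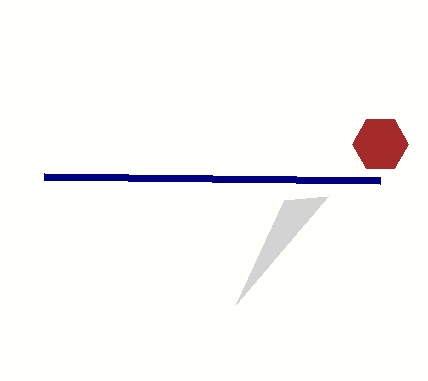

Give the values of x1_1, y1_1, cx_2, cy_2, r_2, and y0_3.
x1_1 = 380; y1_1 = 180; cx_2 = 380; cy_2 = 144; r_2 = 28; y0_3 = 304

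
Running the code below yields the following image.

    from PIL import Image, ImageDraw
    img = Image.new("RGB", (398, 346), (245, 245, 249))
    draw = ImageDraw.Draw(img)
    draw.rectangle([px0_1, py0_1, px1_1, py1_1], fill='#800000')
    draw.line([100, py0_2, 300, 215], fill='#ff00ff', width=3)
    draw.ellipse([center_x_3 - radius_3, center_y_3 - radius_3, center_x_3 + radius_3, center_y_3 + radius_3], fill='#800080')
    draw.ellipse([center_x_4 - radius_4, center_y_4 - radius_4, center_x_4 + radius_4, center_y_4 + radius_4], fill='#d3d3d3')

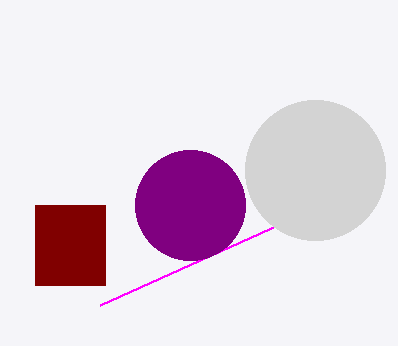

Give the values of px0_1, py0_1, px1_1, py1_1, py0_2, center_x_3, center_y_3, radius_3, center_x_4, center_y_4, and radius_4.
px0_1 = 35; py0_1 = 205; px1_1 = 105; py1_1 = 285; py0_2 = 305; center_x_3 = 190; center_y_3 = 205; radius_3 = 55; center_x_4 = 315; center_y_4 = 170; radius_4 = 70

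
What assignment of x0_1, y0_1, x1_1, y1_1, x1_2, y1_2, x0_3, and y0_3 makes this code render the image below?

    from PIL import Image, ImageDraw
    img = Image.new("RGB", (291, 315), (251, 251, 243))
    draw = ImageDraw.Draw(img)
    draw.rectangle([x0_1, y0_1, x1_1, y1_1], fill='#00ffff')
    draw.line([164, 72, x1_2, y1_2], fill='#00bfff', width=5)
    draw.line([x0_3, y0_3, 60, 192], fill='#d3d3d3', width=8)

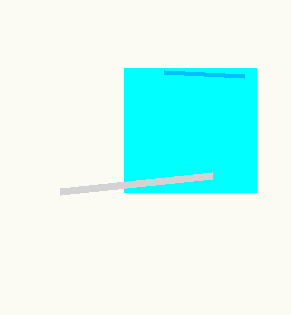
x0_1 = 124, y0_1 = 68, x1_1 = 256, y1_1 = 192, x1_2 = 244, y1_2 = 76, x0_3 = 212, y0_3 = 176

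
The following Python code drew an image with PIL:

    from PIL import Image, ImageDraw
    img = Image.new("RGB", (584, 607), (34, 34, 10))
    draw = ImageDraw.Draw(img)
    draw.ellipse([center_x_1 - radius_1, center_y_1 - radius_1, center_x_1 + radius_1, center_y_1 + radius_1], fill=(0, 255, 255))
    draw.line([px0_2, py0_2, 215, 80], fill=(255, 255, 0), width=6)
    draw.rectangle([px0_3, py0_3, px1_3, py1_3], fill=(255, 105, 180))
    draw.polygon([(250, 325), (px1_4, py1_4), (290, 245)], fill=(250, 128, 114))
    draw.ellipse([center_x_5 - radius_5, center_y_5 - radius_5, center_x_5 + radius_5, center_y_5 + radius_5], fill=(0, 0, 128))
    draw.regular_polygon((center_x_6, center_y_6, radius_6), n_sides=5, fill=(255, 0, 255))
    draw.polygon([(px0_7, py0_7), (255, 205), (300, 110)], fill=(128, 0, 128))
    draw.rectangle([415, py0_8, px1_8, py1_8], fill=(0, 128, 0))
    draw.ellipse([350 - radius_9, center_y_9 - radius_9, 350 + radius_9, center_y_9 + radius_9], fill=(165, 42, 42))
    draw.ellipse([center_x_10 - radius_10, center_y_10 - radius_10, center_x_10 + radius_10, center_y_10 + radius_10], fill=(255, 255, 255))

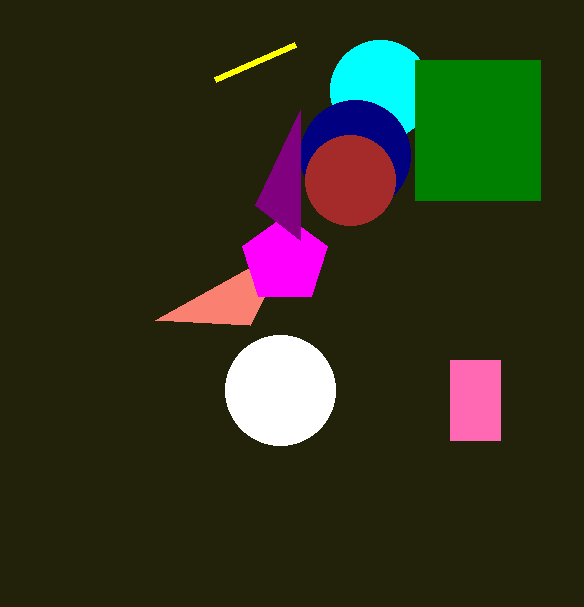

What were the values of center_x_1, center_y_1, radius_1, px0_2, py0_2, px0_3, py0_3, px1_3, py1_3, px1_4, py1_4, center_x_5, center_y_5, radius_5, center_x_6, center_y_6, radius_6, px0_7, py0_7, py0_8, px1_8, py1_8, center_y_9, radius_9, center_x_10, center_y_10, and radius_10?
center_x_1 = 380, center_y_1 = 90, radius_1 = 50, px0_2 = 295, py0_2 = 45, px0_3 = 450, py0_3 = 360, px1_3 = 500, py1_3 = 440, px1_4 = 155, py1_4 = 320, center_x_5 = 355, center_y_5 = 155, radius_5 = 55, center_x_6 = 285, center_y_6 = 260, radius_6 = 45, px0_7 = 300, py0_7 = 240, py0_8 = 60, px1_8 = 540, py1_8 = 200, center_y_9 = 180, radius_9 = 45, center_x_10 = 280, center_y_10 = 390, radius_10 = 55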